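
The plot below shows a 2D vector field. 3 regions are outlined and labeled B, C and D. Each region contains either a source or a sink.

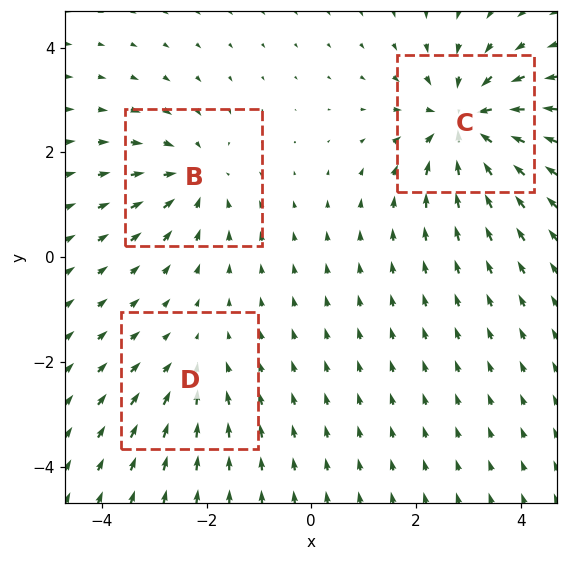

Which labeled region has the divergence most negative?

C

Divergence at each region's feature centre — B: about -3, C: about -5, D: about -2. Region C is most negative.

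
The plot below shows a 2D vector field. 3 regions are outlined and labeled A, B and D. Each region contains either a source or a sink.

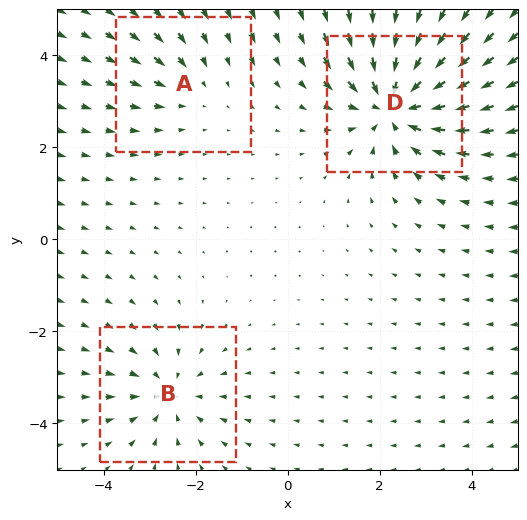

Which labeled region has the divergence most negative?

Divergence at each region's feature centre — A: about -2, B: about -3, D: about -5. Region D is most negative.

D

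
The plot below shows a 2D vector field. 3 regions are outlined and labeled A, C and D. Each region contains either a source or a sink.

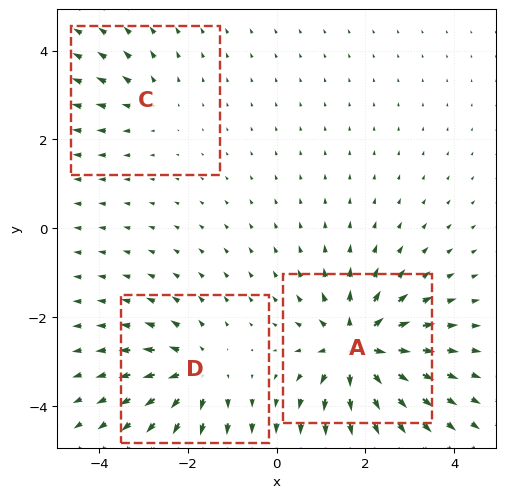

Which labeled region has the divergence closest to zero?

C

Divergence at each region's feature centre — A: about +6, C: about +2, D: about +4. Region C is closest to zero.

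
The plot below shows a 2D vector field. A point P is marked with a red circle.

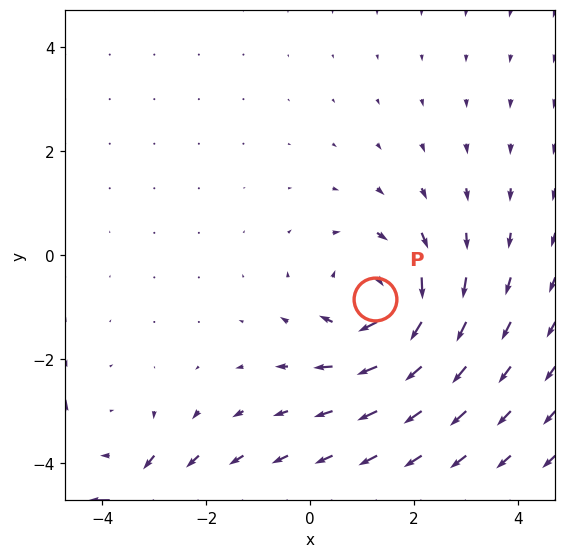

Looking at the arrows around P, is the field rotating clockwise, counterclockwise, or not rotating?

Near P at (1.2, -0.8) the arrows circulate clockwise. The curl (z-component) there is about -4; negative curl means clockwise rotation.

clockwise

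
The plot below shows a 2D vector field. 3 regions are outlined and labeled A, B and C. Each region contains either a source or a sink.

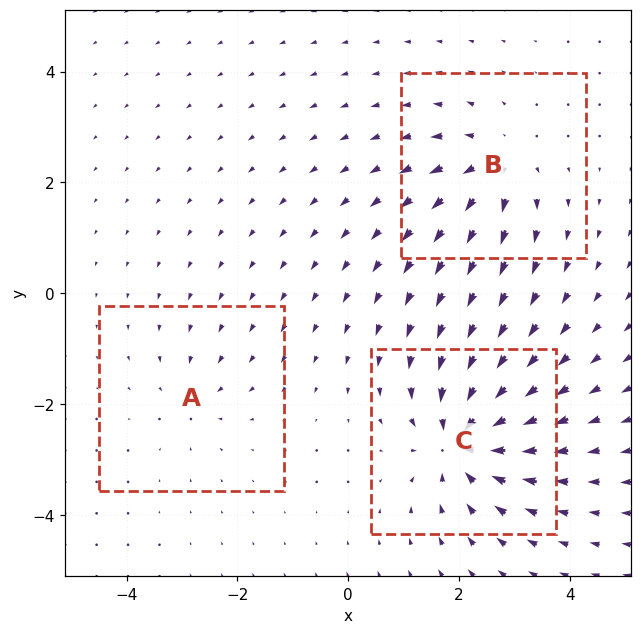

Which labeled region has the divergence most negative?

Divergence at each region's feature centre — A: about -2, B: about +4, C: about -5. Region C is most negative.

C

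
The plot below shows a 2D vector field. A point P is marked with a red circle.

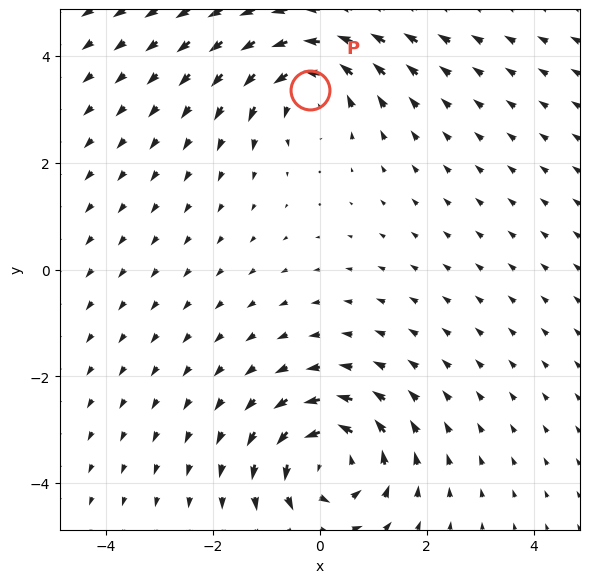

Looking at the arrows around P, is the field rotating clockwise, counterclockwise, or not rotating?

counterclockwise

Near P at (-0.2, 3.4) the arrows circulate counterclockwise. The curl (z-component) there is about +3; positive curl means counterclockwise rotation.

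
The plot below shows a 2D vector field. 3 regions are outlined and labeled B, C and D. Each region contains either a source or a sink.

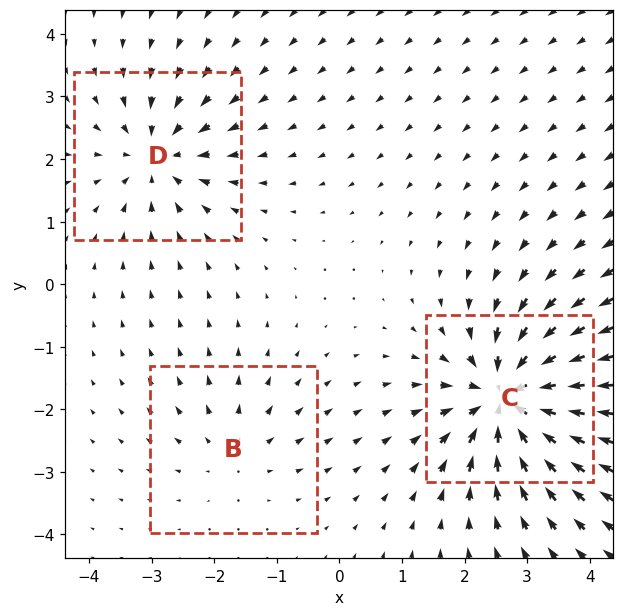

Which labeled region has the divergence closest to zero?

B

Divergence at each region's feature centre — B: about +2, C: about -6, D: about -4. Region B is closest to zero.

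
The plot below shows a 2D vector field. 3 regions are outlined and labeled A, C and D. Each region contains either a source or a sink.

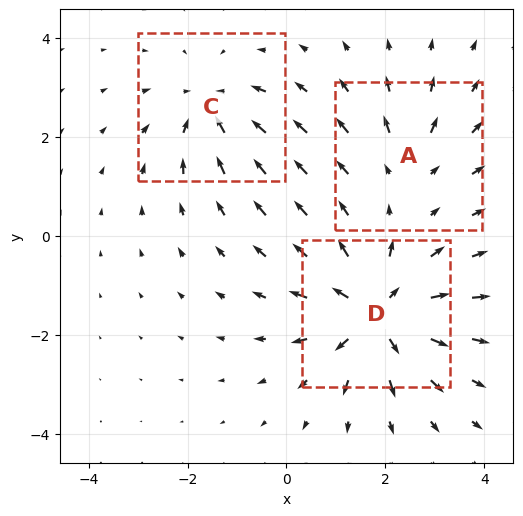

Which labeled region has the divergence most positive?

D

Divergence at each region's feature centre — A: about +2, C: about -3, D: about +5. Region D is most positive.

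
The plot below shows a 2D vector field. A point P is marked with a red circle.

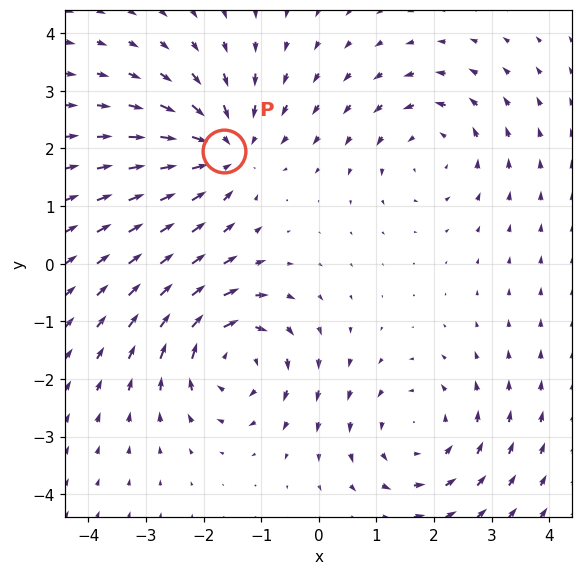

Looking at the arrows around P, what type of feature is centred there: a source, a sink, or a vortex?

sink

At P (-1.6, 2.0) the arrows converge inward. Divergence about -4, curl ≈0 — negative divergence with near-zero curl is a sink.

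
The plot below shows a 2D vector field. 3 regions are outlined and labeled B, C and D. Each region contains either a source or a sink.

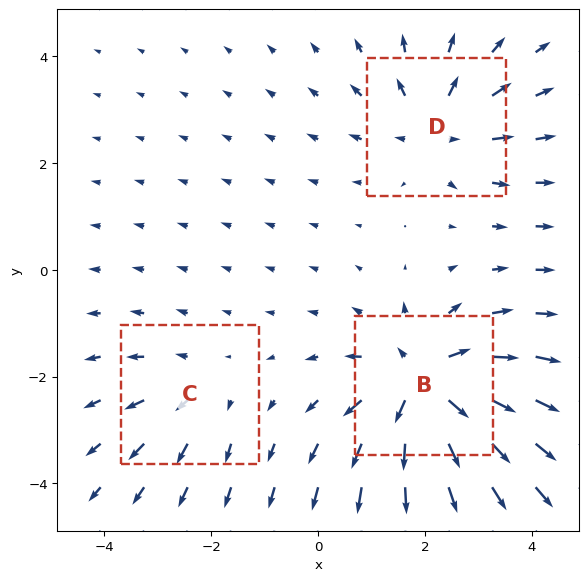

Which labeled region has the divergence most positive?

B

Divergence at each region's feature centre — B: about +5, C: about +2, D: about +3. Region B is most positive.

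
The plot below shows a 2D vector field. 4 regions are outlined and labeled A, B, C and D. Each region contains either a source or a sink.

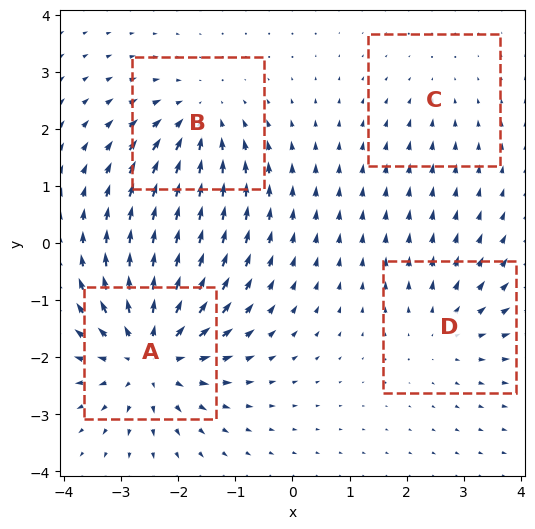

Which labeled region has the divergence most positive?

Divergence at each region's feature centre — A: about +7, B: about -4, C: about -2, D: about +3. Region A is most positive.

A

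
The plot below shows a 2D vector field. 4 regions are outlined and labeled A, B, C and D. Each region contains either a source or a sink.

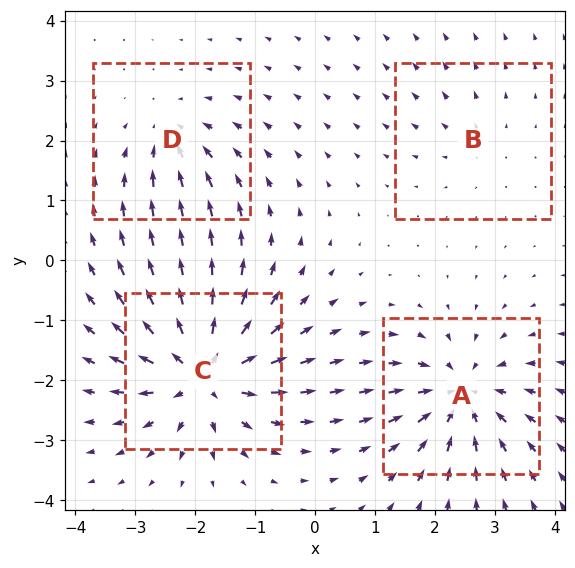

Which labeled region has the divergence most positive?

C

Divergence at each region's feature centre — A: about -7, B: about +2, C: about +9, D: about -4. Region C is most positive.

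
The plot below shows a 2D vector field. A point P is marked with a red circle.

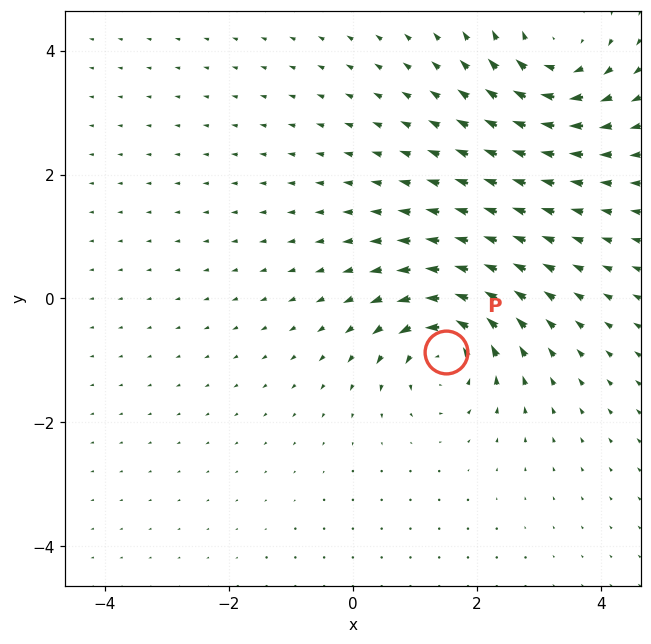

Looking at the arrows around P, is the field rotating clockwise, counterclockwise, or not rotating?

Near P at (1.5, -0.9) the arrows circulate counterclockwise. The curl (z-component) there is about +6; positive curl means counterclockwise rotation.

counterclockwise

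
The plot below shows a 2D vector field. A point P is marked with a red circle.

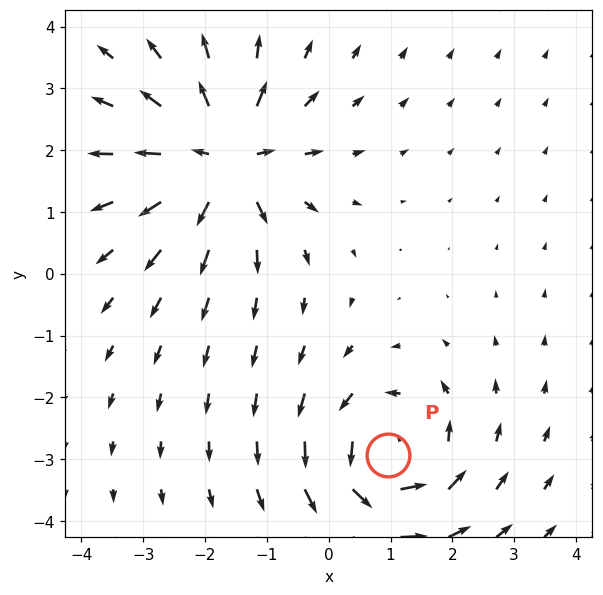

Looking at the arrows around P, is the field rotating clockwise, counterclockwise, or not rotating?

counterclockwise

Near P at (1.0, -2.9) the arrows circulate counterclockwise. The curl (z-component) there is about +5; positive curl means counterclockwise rotation.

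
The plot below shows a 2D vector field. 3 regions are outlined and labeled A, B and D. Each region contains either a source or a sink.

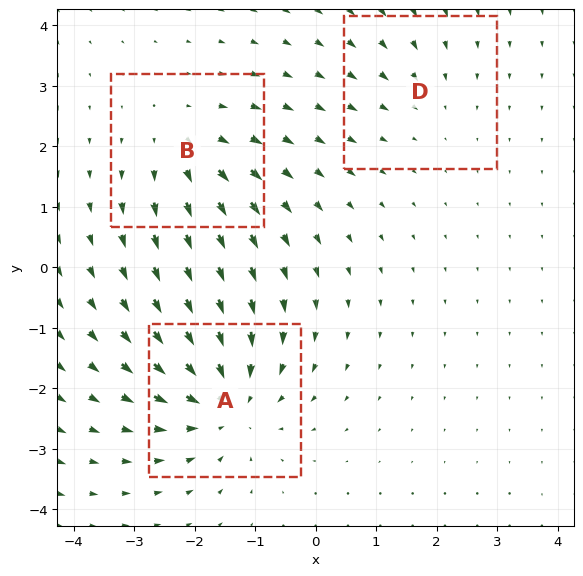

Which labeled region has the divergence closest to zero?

Divergence at each region's feature centre — A: about -5, B: about +3, D: about -2. Region D is closest to zero.

D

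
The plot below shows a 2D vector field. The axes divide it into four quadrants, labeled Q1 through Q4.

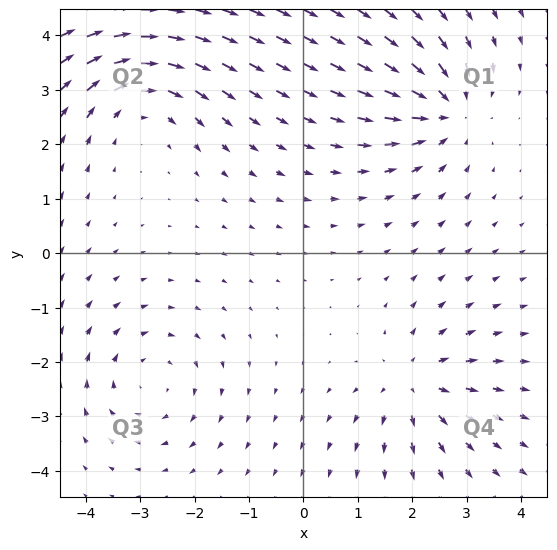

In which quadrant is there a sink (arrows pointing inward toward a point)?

Q1

The sink sits at approximately (2.6, 2.6), which lies in quadrant Q1. The divergence there is about -5, negative as expected for a sink.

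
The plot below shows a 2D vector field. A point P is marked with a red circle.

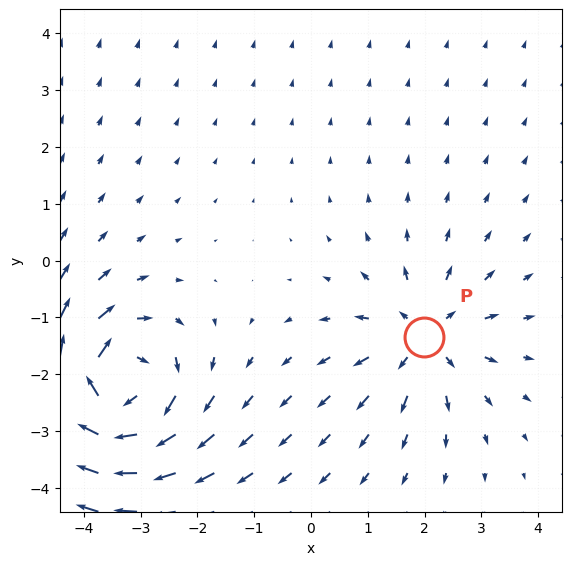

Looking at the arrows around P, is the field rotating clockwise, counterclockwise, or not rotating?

Near P at (2.0, -1.3) the arrows show no circulation. The curl there is ≈0.

not rotating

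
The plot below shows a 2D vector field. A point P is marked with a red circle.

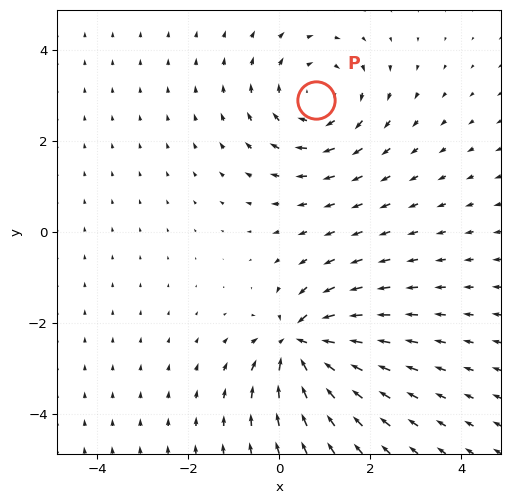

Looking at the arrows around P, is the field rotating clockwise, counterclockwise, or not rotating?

Near P at (0.8, 2.9) the arrows circulate clockwise. The curl (z-component) there is about -3; negative curl means clockwise rotation.

clockwise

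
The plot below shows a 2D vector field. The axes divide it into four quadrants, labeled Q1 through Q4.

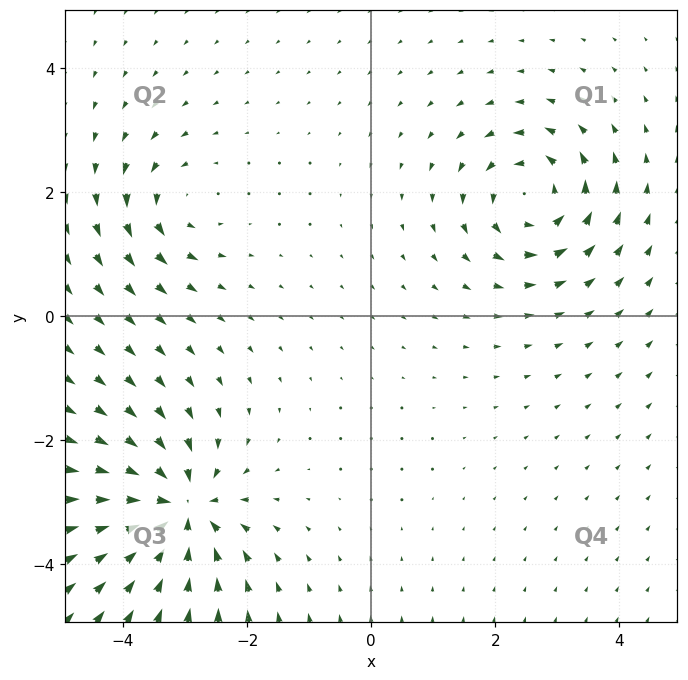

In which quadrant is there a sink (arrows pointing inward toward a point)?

Q3

The sink sits at approximately (-3.1, -3.1), which lies in quadrant Q3. The divergence there is about -6, negative as expected for a sink.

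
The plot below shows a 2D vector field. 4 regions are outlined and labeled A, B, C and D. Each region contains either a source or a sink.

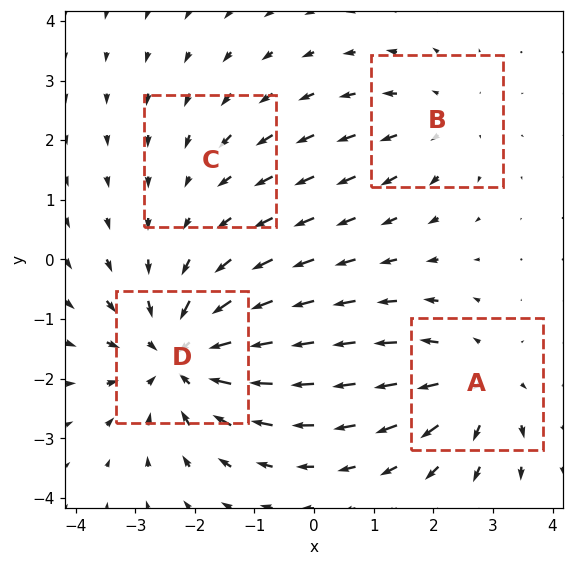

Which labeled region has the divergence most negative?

D

Divergence at each region's feature centre — A: about +4, B: about +3, C: about -2, D: about -6. Region D is most negative.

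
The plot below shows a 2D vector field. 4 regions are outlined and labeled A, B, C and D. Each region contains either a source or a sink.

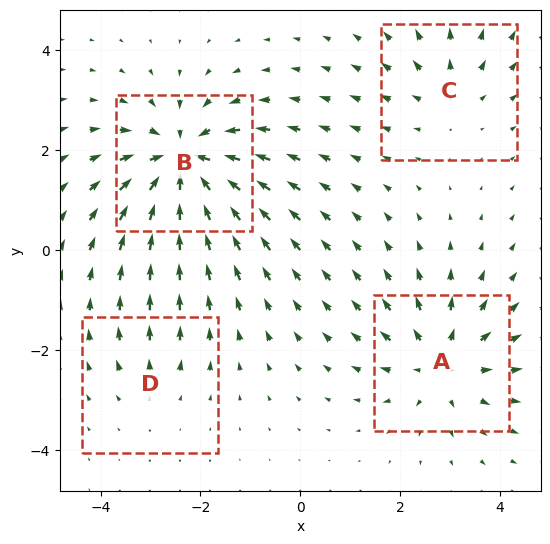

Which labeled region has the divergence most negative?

B

Divergence at each region's feature centre — A: about +5, B: about -7, C: about +3, D: about +2. Region B is most negative.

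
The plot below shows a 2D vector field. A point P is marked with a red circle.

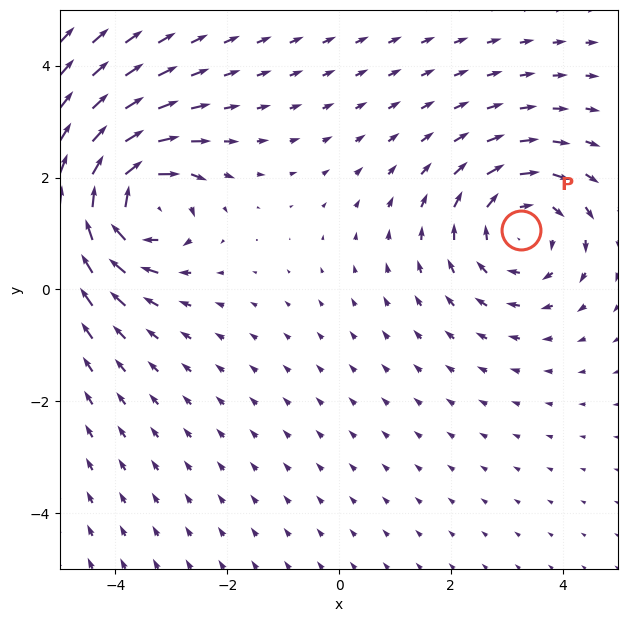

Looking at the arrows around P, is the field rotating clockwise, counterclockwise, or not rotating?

Near P at (3.3, 1.1) the arrows circulate clockwise. The curl (z-component) there is about -2; negative curl means clockwise rotation.

clockwise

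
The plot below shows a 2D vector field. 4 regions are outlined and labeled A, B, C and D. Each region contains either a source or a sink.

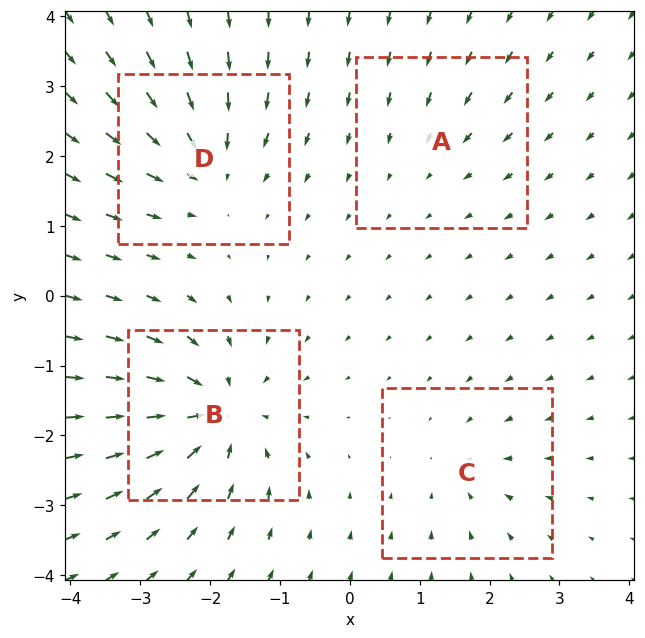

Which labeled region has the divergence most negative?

Divergence at each region's feature centre — A: about -2, B: about -8, C: about -3, D: about -6. Region B is most negative.

B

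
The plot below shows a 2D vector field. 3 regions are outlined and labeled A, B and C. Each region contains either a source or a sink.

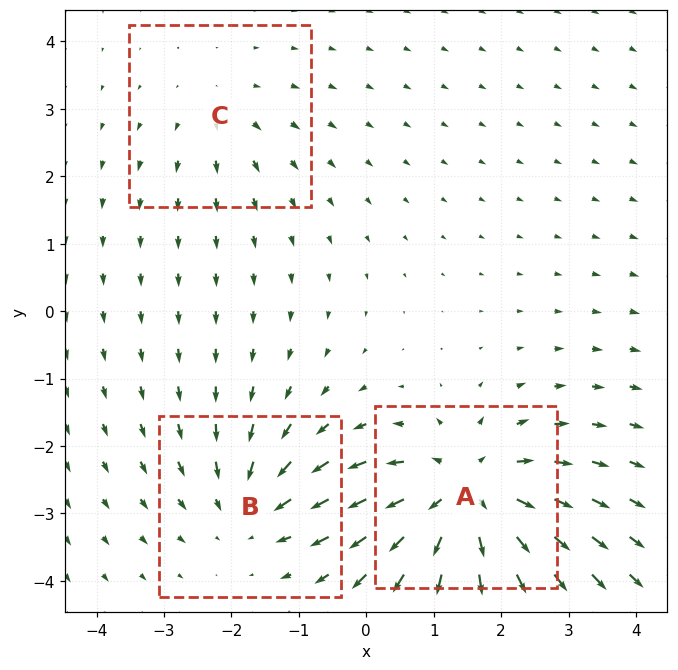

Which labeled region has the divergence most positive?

Divergence at each region's feature centre — A: about +5, B: about -3, C: about +2. Region A is most positive.

A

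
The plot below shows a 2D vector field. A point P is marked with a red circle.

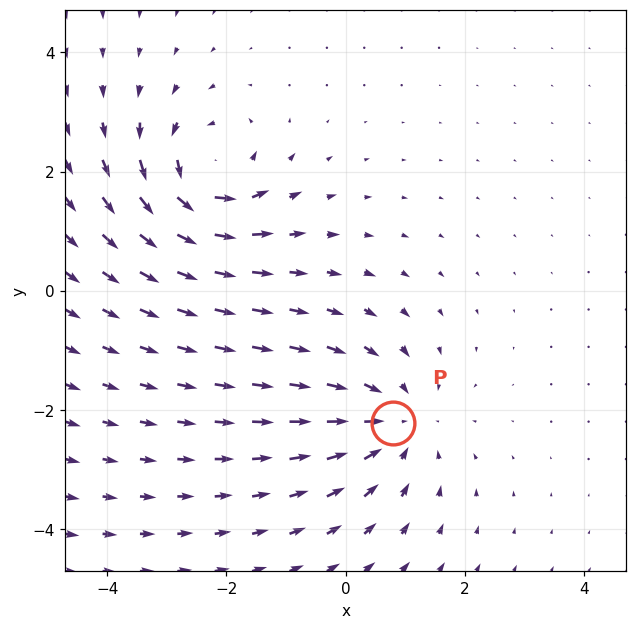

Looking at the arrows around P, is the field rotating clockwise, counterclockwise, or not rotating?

not rotating

Near P at (0.8, -2.2) the arrows show no circulation. The curl there is ≈0.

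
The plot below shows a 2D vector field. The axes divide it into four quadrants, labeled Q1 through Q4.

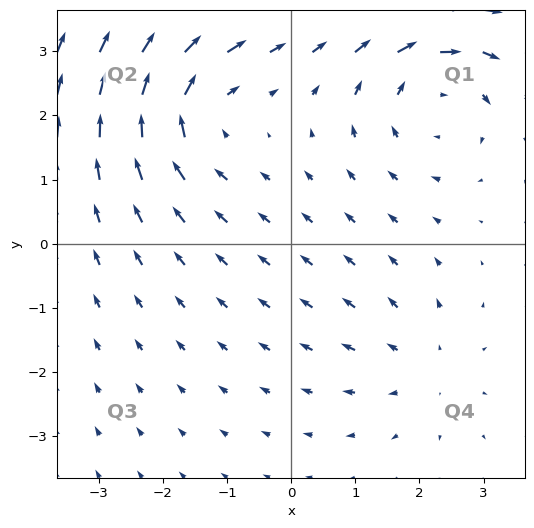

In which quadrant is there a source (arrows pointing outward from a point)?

The source sits at approximately (2.1, -1.9), which lies in quadrant Q4. The divergence there is about +2, positive as expected for a source.

Q4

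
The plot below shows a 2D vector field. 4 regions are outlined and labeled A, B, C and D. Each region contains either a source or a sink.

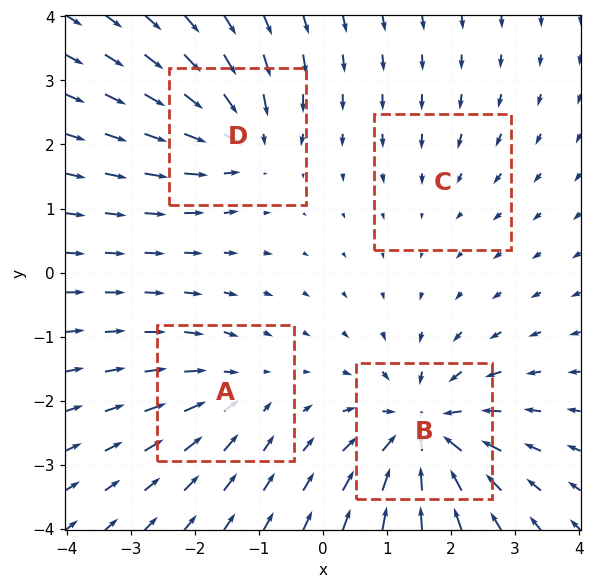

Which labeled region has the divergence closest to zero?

Divergence at each region's feature centre — A: about -4, B: about -8, C: about -2, D: about -6. Region C is closest to zero.

C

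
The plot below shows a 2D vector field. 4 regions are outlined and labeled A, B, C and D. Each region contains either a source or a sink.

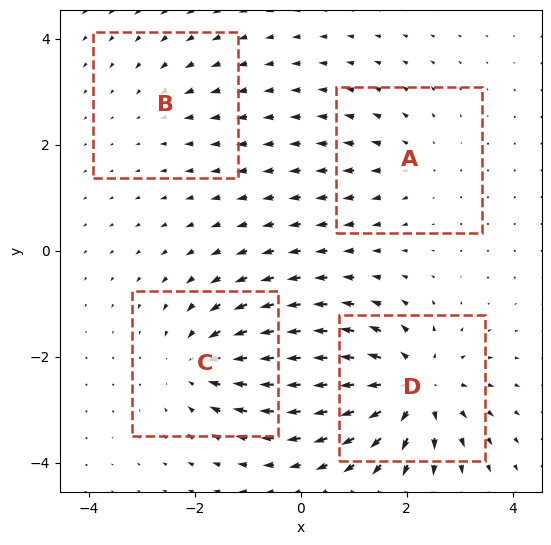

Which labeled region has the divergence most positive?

Divergence at each region's feature centre — A: about +3, B: about -2, C: about -5, D: about +7. Region D is most positive.

D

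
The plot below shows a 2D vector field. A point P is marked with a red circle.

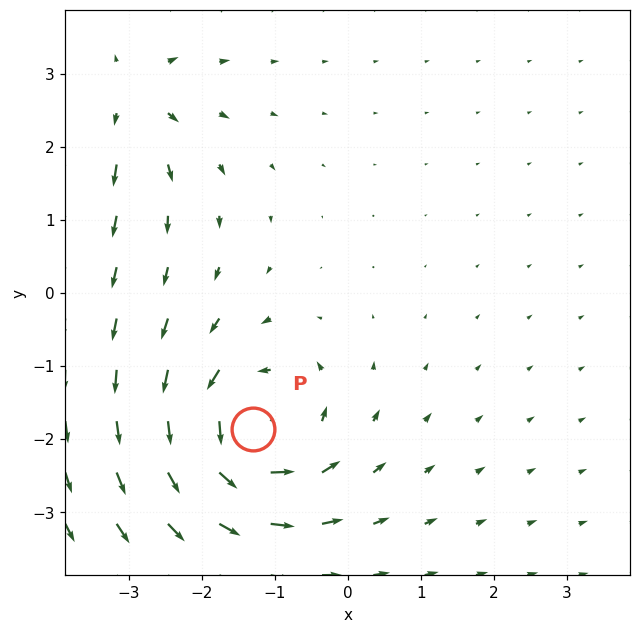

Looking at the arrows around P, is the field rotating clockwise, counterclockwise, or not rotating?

counterclockwise

Near P at (-1.3, -1.9) the arrows circulate counterclockwise. The curl (z-component) there is about +6; positive curl means counterclockwise rotation.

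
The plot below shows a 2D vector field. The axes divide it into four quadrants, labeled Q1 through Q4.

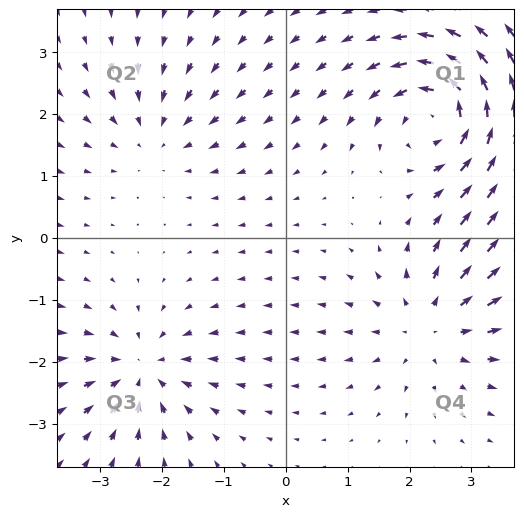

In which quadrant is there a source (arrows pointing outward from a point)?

The source sits at approximately (2.4, -1.4), which lies in quadrant Q4. The divergence there is about +3, positive as expected for a source.

Q4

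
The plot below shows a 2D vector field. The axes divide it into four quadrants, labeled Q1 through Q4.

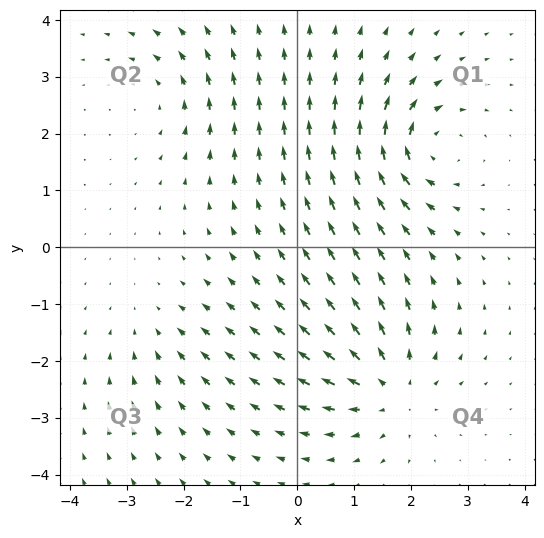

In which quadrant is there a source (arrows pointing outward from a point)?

The source sits at approximately (1.6, -2.5), which lies in quadrant Q4. The divergence there is about +5, positive as expected for a source.

Q4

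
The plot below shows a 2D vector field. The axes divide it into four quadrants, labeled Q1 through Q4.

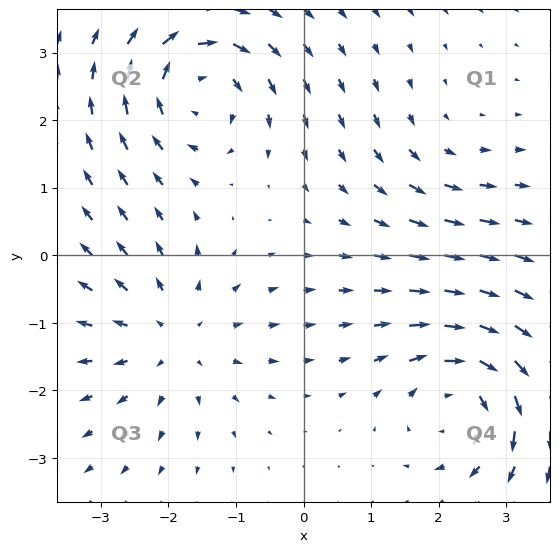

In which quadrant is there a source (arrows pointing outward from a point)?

The source sits at approximately (-1.9, -1.2), which lies in quadrant Q3. The divergence there is about +4, positive as expected for a source.

Q3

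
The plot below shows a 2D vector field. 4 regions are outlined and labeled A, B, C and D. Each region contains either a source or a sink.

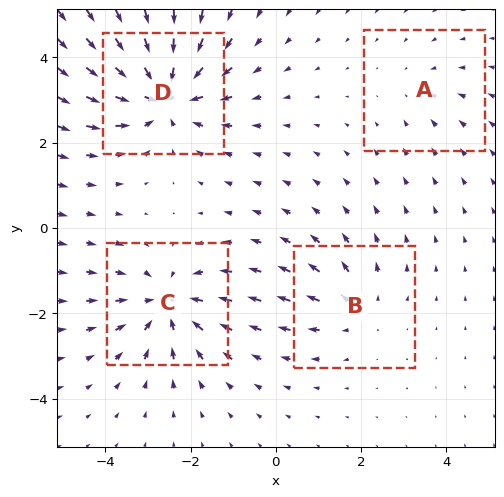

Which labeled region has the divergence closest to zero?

Divergence at each region's feature centre — A: about -2, B: about +3, C: about -5, D: about -6. Region A is closest to zero.

A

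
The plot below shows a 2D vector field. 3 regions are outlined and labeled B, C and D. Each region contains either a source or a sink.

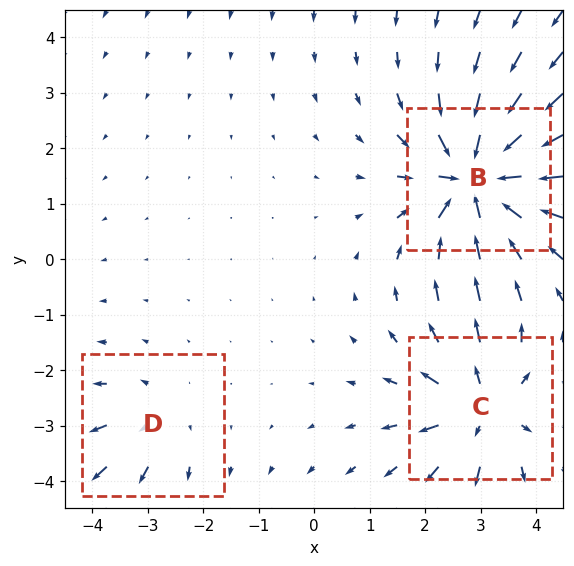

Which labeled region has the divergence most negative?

B

Divergence at each region's feature centre — B: about -7, C: about +4, D: about +2. Region B is most negative.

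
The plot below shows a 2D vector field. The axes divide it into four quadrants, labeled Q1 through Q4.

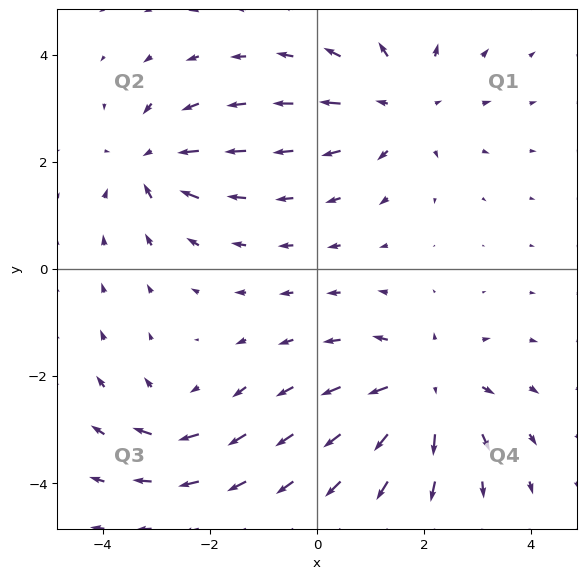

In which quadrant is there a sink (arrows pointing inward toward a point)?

The sink sits at approximately (-3.1, 2.0), which lies in quadrant Q2. The divergence there is about -5, negative as expected for a sink.

Q2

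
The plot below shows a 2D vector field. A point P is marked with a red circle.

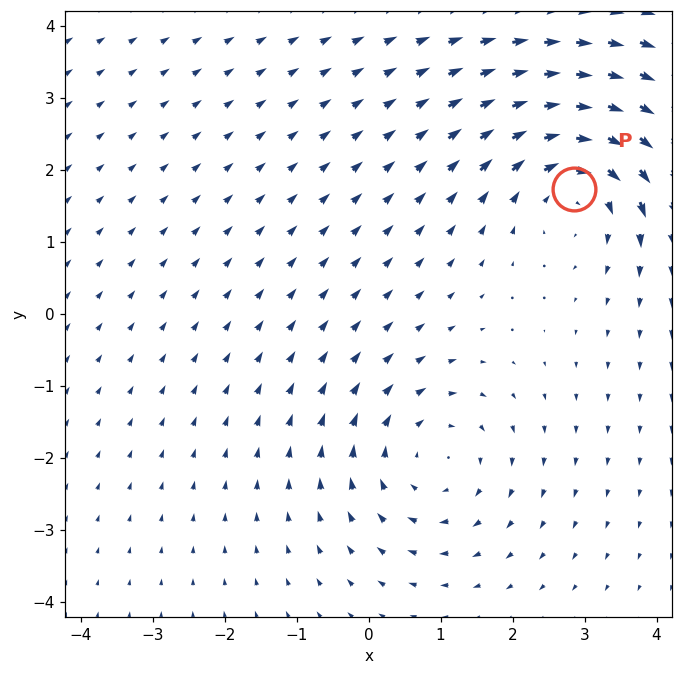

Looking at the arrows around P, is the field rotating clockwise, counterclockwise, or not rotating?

Near P at (2.9, 1.7) the arrows circulate clockwise. The curl (z-component) there is about -4; negative curl means clockwise rotation.

clockwise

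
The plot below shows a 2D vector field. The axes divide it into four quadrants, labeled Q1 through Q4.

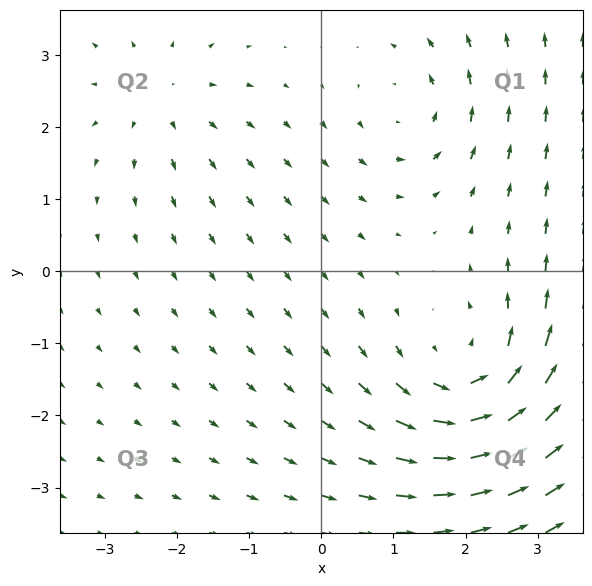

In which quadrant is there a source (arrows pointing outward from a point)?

Q2

The source sits at approximately (-2.2, 2.4), which lies in quadrant Q2. The divergence there is about +2, positive as expected for a source.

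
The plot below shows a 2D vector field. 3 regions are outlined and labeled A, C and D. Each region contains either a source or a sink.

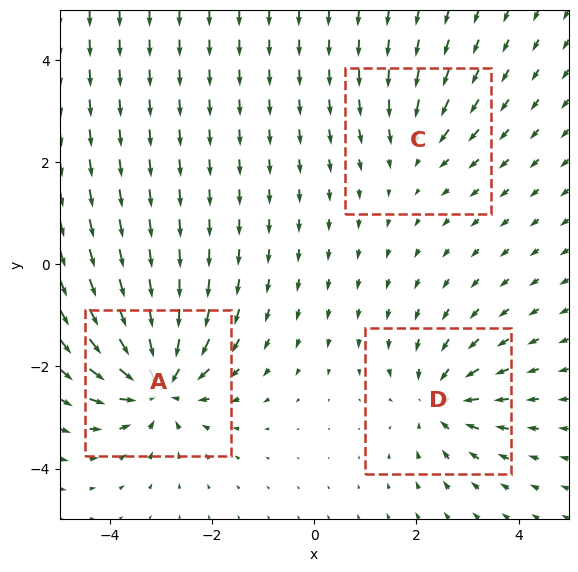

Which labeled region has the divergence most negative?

A

Divergence at each region's feature centre — A: about -6, C: about -2, D: about -4. Region A is most negative.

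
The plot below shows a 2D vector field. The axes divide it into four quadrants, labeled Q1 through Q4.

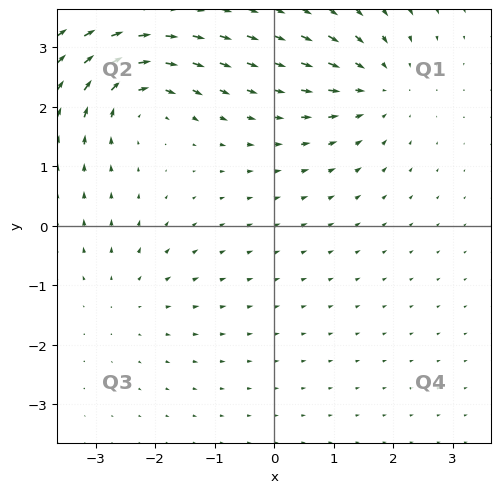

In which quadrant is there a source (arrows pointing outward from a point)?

The source sits at approximately (-2.4, -1.2), which lies in quadrant Q3. The divergence there is about +2, positive as expected for a source.

Q3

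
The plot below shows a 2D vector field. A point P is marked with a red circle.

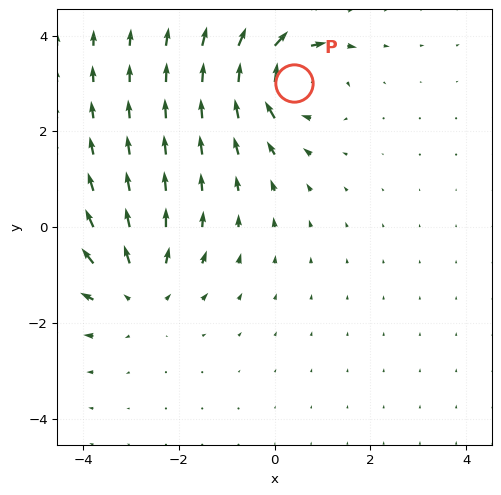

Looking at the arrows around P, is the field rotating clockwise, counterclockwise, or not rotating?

Near P at (0.4, 3.0) the arrows circulate clockwise. The curl (z-component) there is about -6; negative curl means clockwise rotation.

clockwise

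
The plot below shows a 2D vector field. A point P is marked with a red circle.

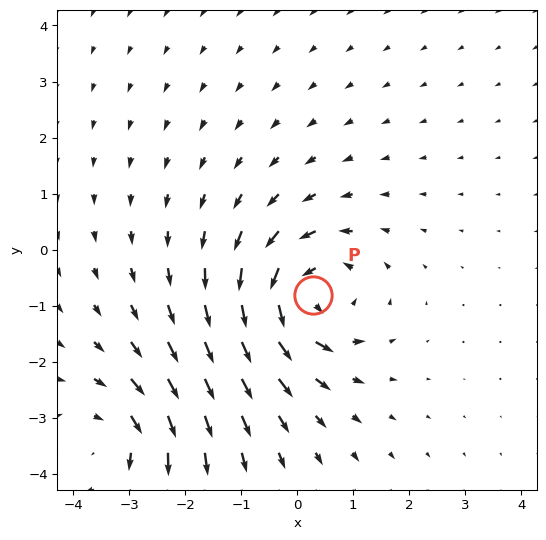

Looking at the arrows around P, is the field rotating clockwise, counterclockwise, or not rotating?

Near P at (0.3, -0.8) the arrows circulate counterclockwise. The curl (z-component) there is about +4; positive curl means counterclockwise rotation.

counterclockwise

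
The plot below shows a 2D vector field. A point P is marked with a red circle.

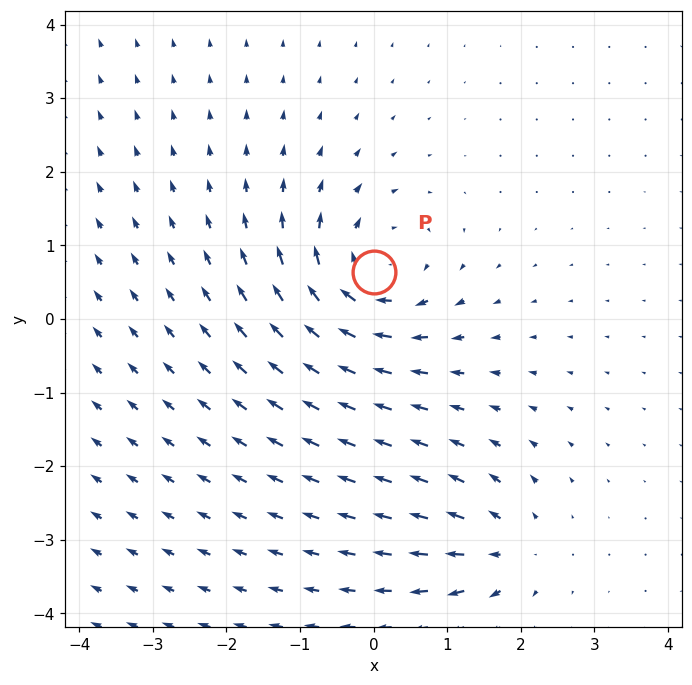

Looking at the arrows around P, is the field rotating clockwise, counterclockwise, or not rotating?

Near P at (0.0, 0.6) the arrows circulate clockwise. The curl (z-component) there is about -6; negative curl means clockwise rotation.

clockwise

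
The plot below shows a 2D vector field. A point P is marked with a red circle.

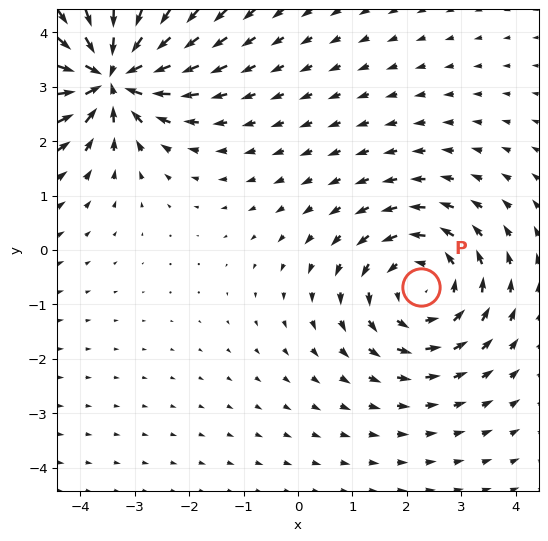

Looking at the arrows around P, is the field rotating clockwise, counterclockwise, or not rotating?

Near P at (2.3, -0.7) the arrows circulate counterclockwise. The curl (z-component) there is about +3; positive curl means counterclockwise rotation.

counterclockwise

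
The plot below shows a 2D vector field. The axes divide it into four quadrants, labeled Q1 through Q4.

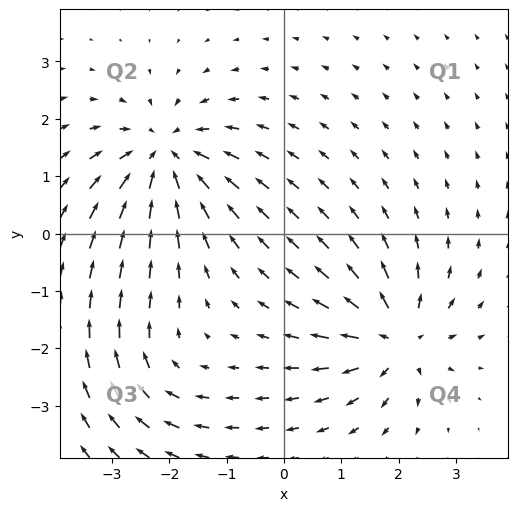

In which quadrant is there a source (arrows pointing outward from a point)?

The source sits at approximately (2.0, -1.8), which lies in quadrant Q4. The divergence there is about +5, positive as expected for a source.

Q4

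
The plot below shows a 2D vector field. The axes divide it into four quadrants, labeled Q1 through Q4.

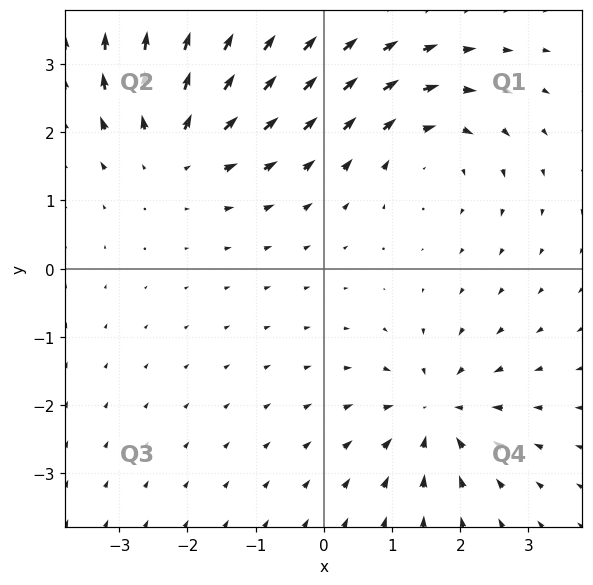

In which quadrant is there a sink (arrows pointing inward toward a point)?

The sink sits at approximately (1.6, -2.1), which lies in quadrant Q4. The divergence there is about -4, negative as expected for a sink.

Q4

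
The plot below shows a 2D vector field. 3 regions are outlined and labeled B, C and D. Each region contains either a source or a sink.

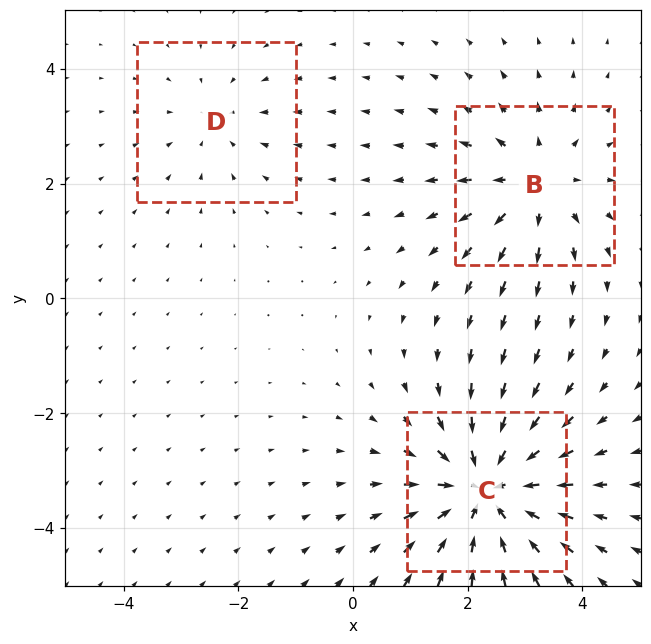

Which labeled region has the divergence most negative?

C

Divergence at each region's feature centre — B: about +3, C: about -4, D: about -2. Region C is most negative.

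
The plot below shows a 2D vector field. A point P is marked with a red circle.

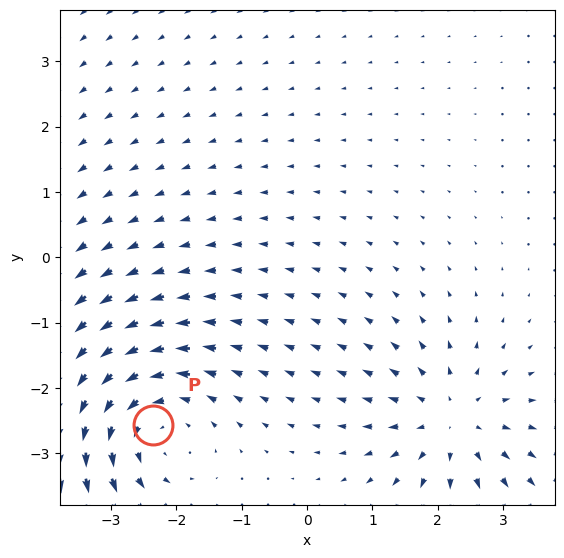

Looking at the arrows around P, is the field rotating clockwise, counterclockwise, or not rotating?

counterclockwise

Near P at (-2.4, -2.6) the arrows circulate counterclockwise. The curl (z-component) there is about +3; positive curl means counterclockwise rotation.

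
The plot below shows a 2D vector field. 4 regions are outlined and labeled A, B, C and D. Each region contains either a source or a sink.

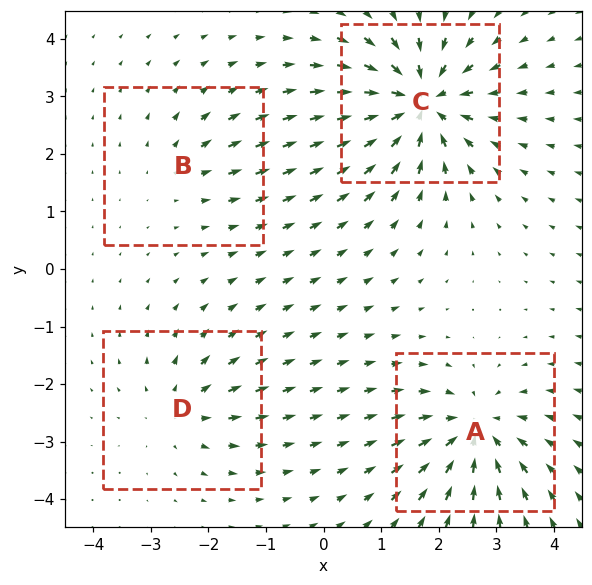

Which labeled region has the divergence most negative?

C

Divergence at each region's feature centre — A: about -6, B: about +3, C: about -8, D: about +4. Region C is most negative.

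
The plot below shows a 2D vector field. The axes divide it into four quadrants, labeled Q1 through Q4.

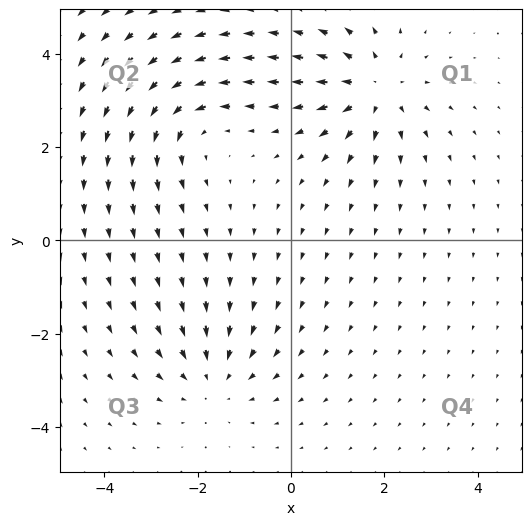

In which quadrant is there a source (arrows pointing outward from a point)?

Q1

The source sits at approximately (1.8, 3.2), which lies in quadrant Q1. The divergence there is about +5, positive as expected for a source.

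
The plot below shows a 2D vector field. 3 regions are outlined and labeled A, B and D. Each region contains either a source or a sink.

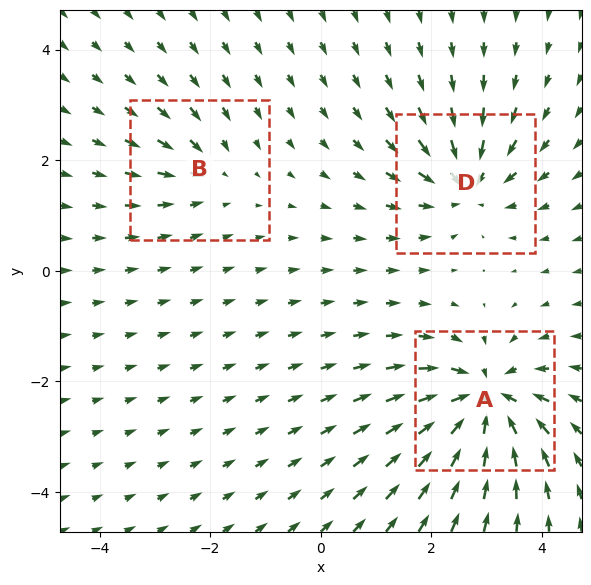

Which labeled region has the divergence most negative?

Divergence at each region's feature centre — A: about -6, B: about -2, D: about -4. Region A is most negative.

A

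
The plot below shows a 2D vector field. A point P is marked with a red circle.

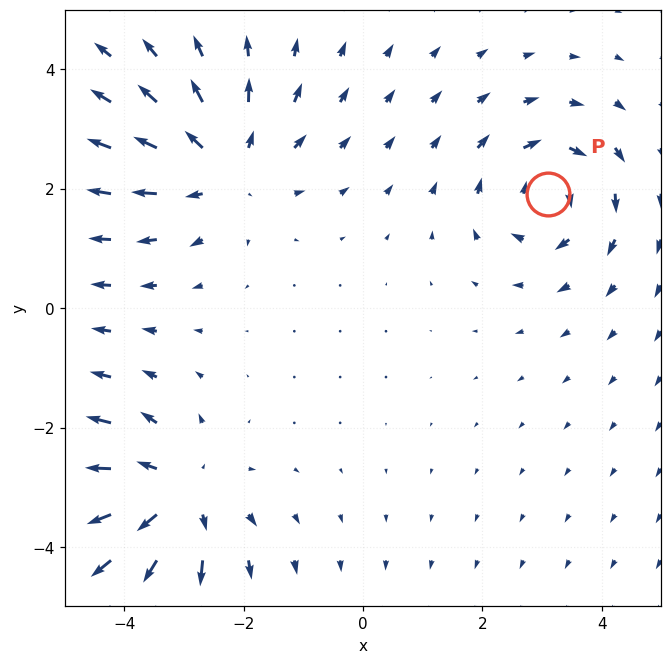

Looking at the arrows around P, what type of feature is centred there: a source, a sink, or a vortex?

vortex

At P (3.1, 1.9) the arrows circulate clockwise. Divergence ≈0, curl about -3 — near-zero divergence with nonzero curl is a vortex.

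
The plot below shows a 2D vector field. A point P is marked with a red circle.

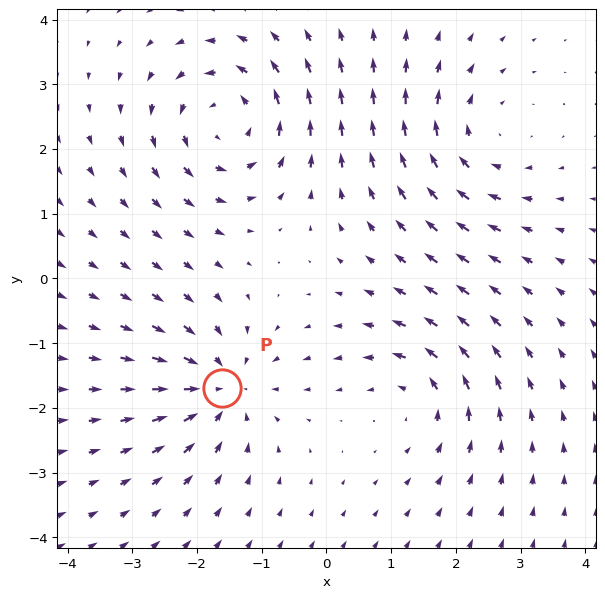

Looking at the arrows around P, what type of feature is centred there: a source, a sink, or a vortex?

At P (-1.6, -1.7) the arrows converge inward. Divergence about -5, curl ≈0 — negative divergence with near-zero curl is a sink.

sink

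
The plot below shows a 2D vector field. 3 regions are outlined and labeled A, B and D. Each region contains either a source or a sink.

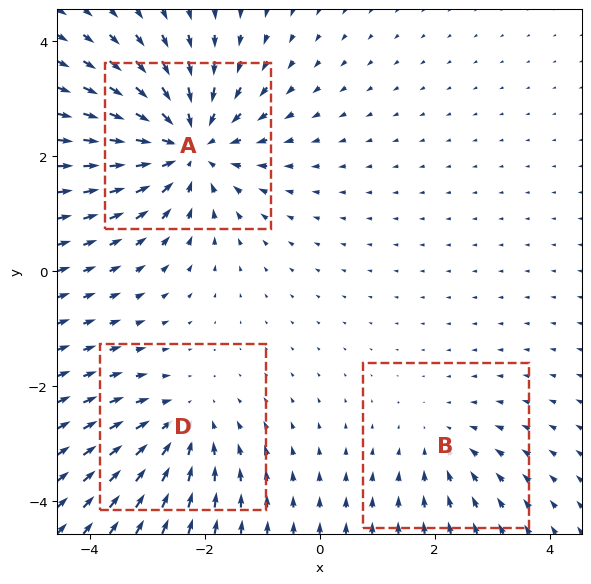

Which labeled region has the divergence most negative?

A

Divergence at each region's feature centre — A: about -5, B: about -2, D: about -3. Region A is most negative.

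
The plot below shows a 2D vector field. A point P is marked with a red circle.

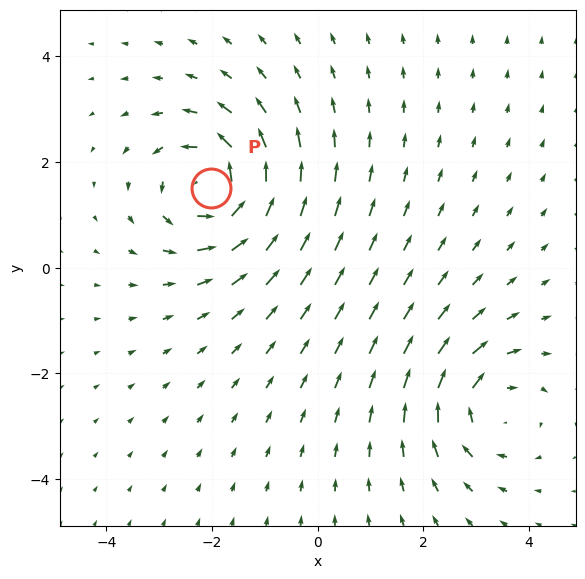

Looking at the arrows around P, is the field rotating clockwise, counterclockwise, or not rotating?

Near P at (-2.0, 1.5) the arrows circulate counterclockwise. The curl (z-component) there is about +5; positive curl means counterclockwise rotation.

counterclockwise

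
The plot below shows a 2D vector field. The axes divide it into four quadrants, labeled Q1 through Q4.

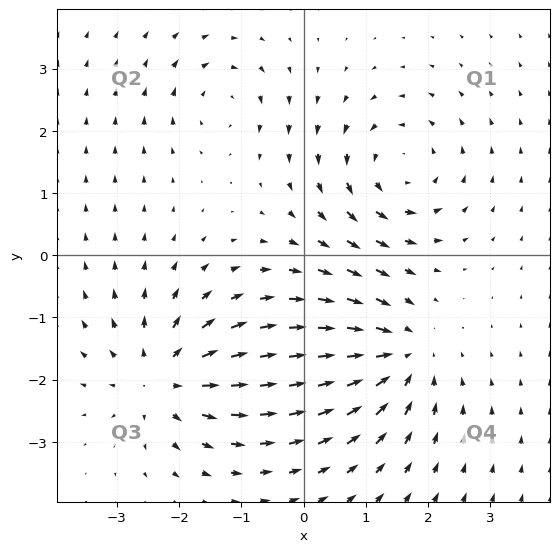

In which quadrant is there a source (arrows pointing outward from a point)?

Q3

The source sits at approximately (-2.2, -2.0), which lies in quadrant Q3. The divergence there is about +6, positive as expected for a source.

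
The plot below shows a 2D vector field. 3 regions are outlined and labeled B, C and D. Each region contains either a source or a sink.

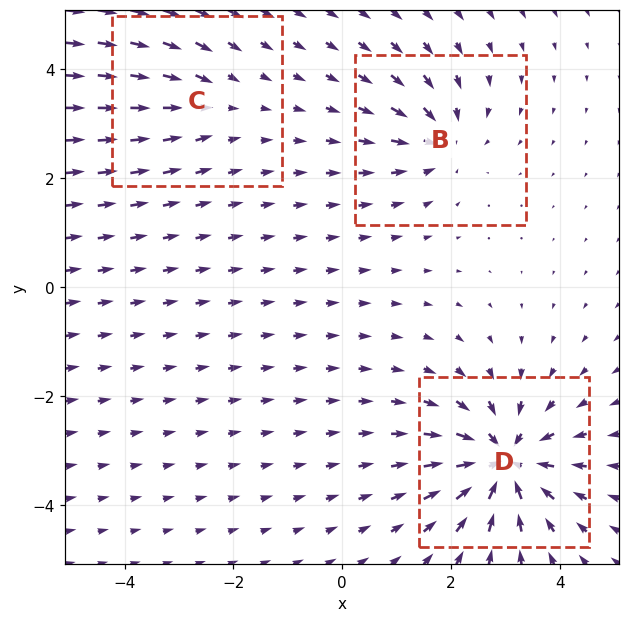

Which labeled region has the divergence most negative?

Divergence at each region's feature centre — B: about -4, C: about -2, D: about -7. Region D is most negative.

D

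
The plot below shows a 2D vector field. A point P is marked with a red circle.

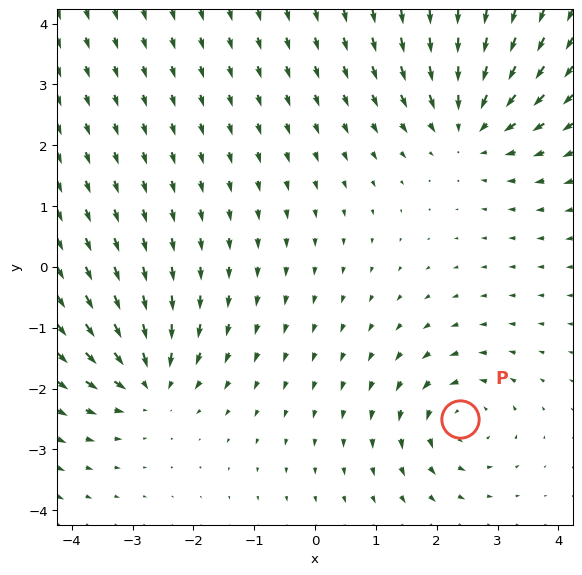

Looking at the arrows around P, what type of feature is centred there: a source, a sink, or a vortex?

vortex

At P (2.4, -2.5) the arrows circulate counterclockwise. Divergence ≈0, curl about +4 — near-zero divergence with nonzero curl is a vortex.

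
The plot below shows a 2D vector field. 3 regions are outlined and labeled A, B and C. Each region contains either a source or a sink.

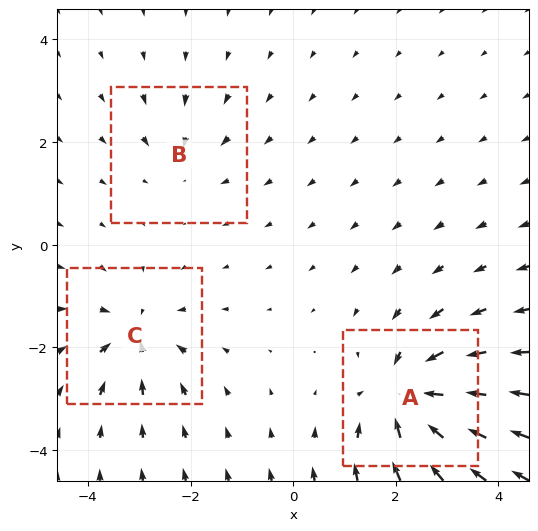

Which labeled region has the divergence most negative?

Divergence at each region's feature centre — A: about -6, B: about -2, C: about -4. Region A is most negative.

A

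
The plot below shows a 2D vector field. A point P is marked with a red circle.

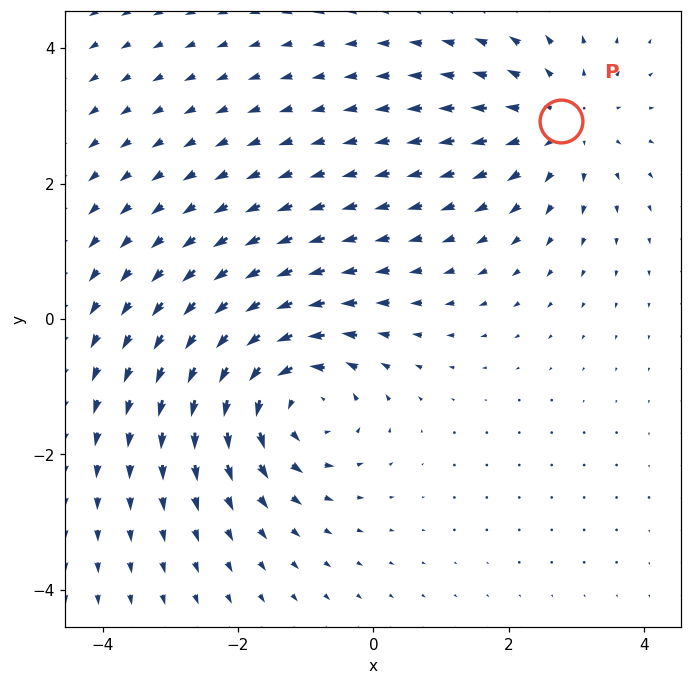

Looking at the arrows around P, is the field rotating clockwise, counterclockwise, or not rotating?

Near P at (2.8, 2.9) the arrows show no circulation. The curl there is ≈0.

not rotating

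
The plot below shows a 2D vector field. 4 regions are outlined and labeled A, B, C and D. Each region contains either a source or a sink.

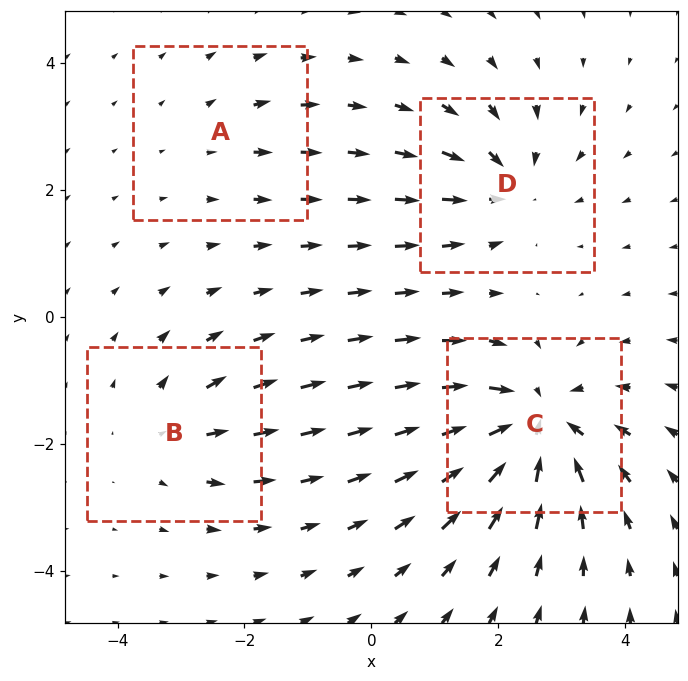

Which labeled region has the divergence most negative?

C

Divergence at each region's feature centre — A: about +2, B: about +3, C: about -8, D: about -5. Region C is most negative.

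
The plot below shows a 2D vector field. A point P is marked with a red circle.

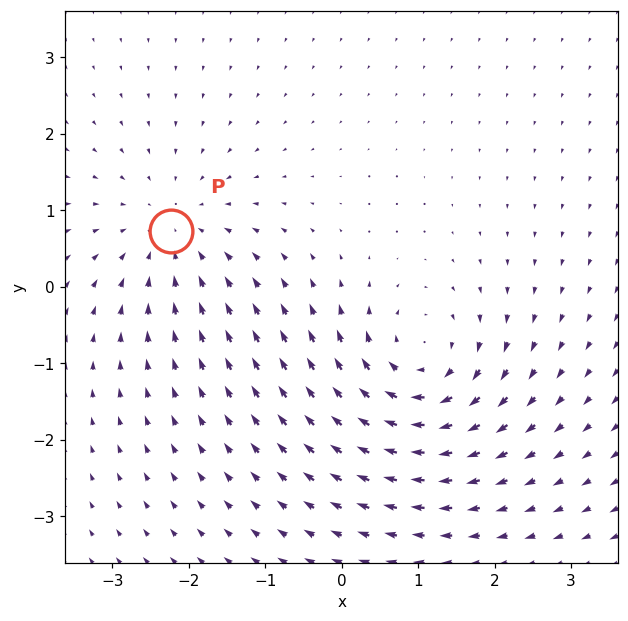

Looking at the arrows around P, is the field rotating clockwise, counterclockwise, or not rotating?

not rotating

Near P at (-2.2, 0.7) the arrows show no circulation. The curl there is ≈0.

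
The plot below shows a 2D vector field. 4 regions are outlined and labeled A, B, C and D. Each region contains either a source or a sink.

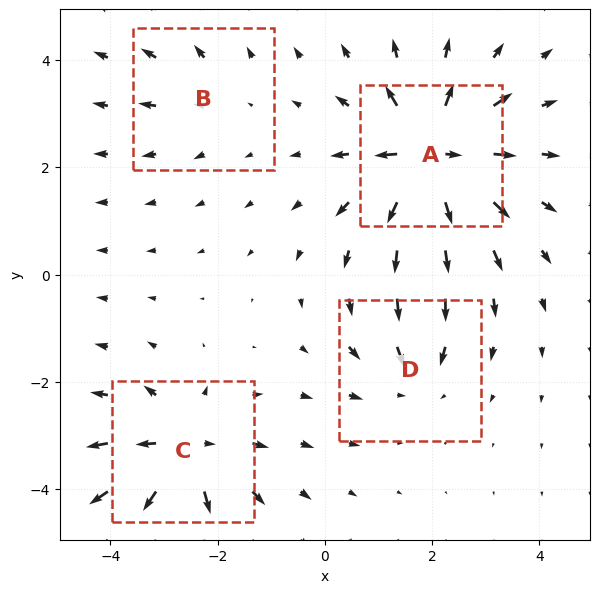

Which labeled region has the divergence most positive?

A

Divergence at each region's feature centre — A: about +9, B: about +3, C: about +7, D: about -4. Region A is most positive.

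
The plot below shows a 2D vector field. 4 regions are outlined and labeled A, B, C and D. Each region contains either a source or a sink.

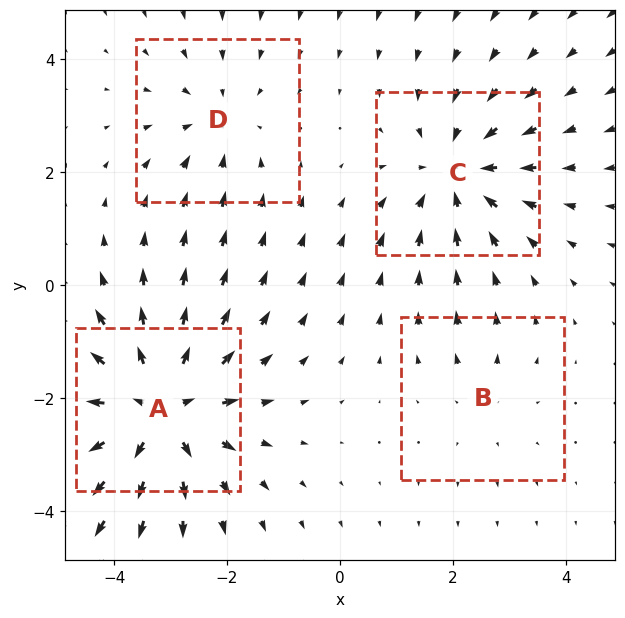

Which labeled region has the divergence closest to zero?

B

Divergence at each region's feature centre — A: about +6, B: about +2, C: about -4, D: about -3. Region B is closest to zero.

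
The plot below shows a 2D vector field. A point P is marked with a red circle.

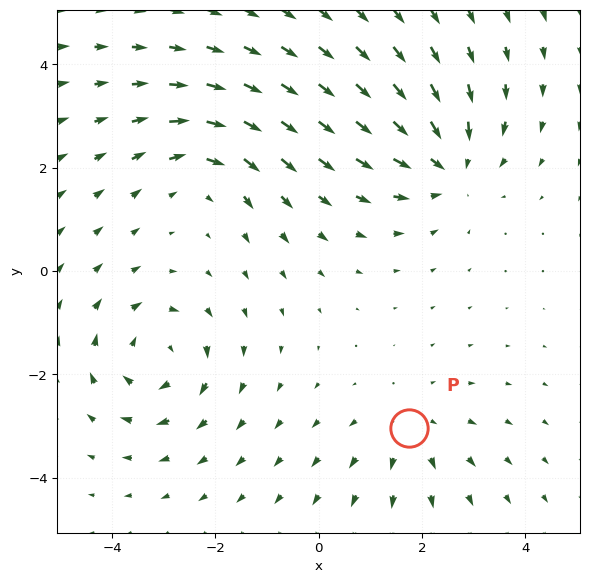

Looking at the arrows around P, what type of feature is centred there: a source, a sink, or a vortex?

At P (1.8, -3.0) the arrows spread outward. Divergence about +2, curl ≈0 — positive divergence with near-zero curl is a source.

source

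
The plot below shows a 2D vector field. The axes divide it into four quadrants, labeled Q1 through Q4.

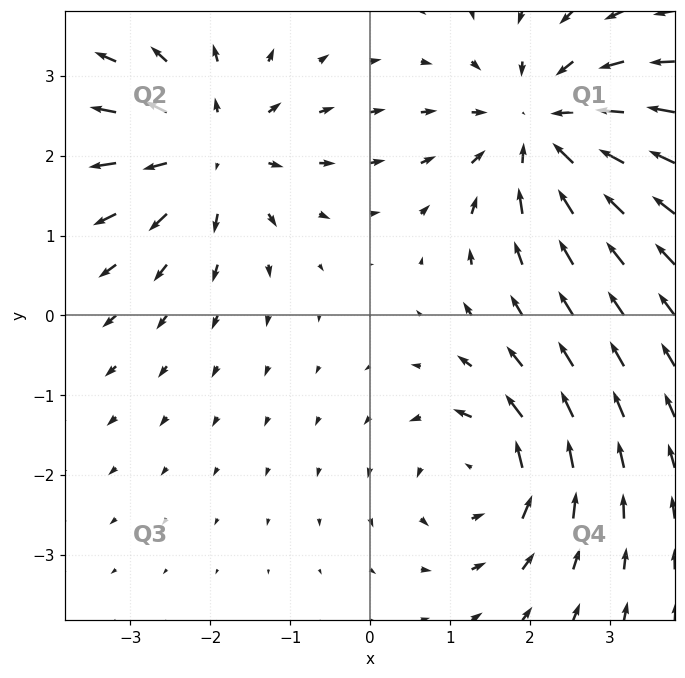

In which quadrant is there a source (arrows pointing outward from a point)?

The source sits at approximately (-2.0, 2.1), which lies in quadrant Q2. The divergence there is about +4, positive as expected for a source.

Q2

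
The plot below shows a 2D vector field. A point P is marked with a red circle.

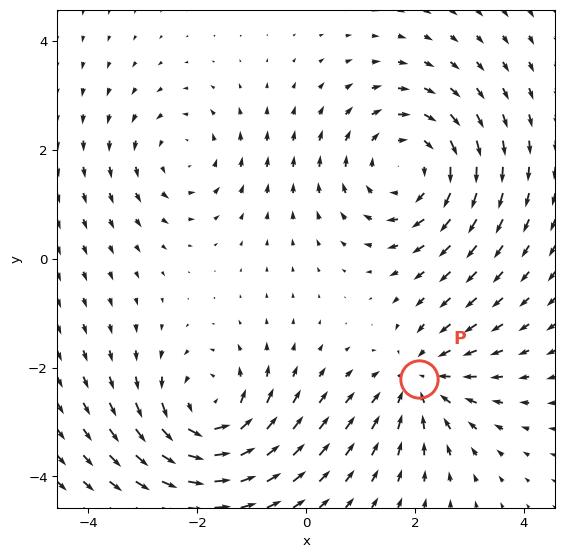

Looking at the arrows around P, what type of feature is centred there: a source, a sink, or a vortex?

sink

At P (2.1, -2.2) the arrows converge inward. Divergence about -4, curl ≈0 — negative divergence with near-zero curl is a sink.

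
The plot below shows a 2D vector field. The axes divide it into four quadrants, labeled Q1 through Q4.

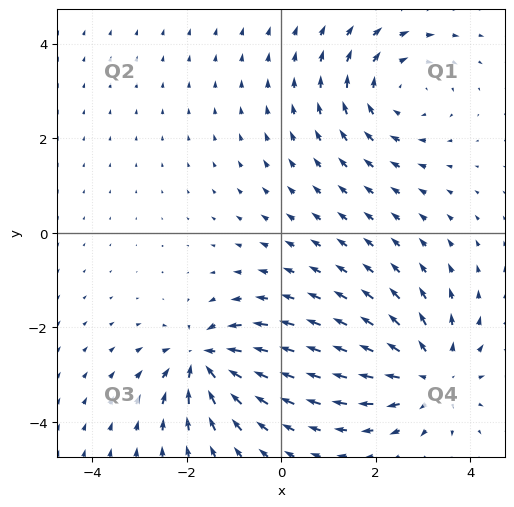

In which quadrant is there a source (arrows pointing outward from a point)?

The source sits at approximately (3.2, -3.0), which lies in quadrant Q4. The divergence there is about +3, positive as expected for a source.

Q4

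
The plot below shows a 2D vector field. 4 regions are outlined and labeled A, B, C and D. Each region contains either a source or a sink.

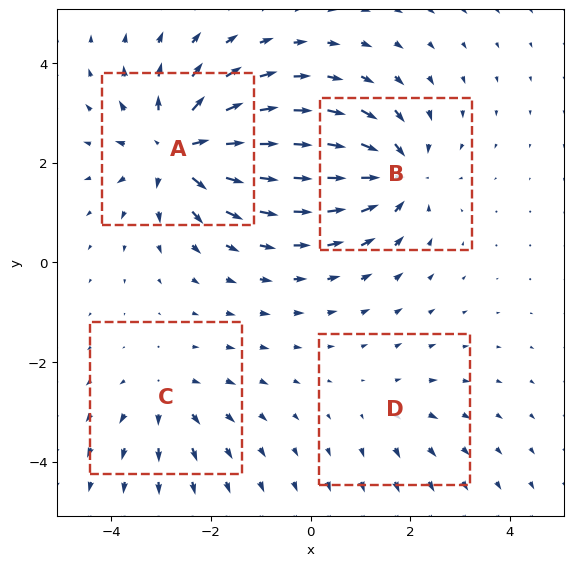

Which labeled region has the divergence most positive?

A

Divergence at each region's feature centre — A: about +7, B: about -6, C: about +3, D: about +2. Region A is most positive.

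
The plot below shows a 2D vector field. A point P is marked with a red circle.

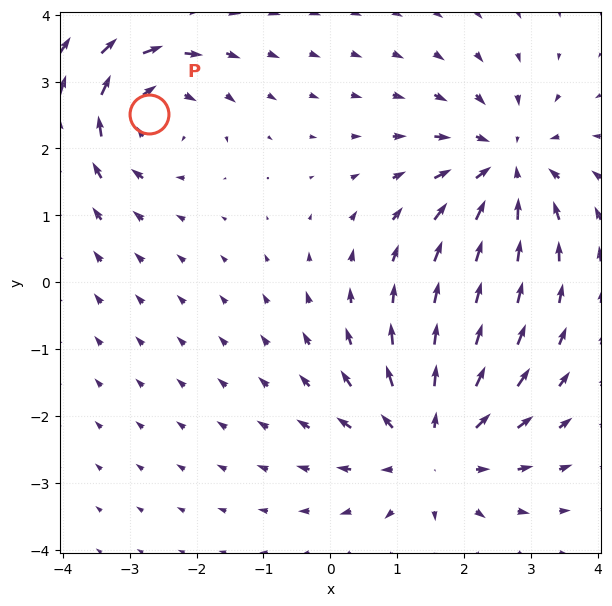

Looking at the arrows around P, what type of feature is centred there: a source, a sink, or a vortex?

At P (-2.7, 2.5) the arrows circulate clockwise. Divergence ≈0, curl about -4 — near-zero divergence with nonzero curl is a vortex.

vortex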